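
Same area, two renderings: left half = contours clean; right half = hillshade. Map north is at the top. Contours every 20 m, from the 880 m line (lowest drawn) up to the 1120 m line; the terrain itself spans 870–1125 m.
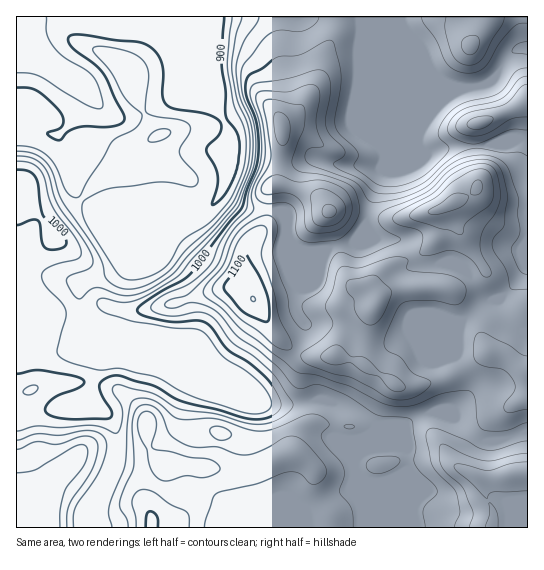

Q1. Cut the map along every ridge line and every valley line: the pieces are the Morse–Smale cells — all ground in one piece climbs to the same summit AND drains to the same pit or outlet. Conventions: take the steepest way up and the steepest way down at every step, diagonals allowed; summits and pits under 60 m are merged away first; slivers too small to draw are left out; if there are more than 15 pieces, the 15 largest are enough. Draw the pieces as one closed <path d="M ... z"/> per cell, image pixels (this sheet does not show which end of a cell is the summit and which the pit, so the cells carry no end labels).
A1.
<path d="M165 16l-149 1 0 400 10-1 35-9 31-17 7-35-14-29 0-10 17 12 17 16 136 57 11 3 32 0 15-4 12 0 30 11 12 6 9 8-3 5-9 8-9 27 5 13 2 50 165 0 1-479-7-1-7 3-9 8-9 18-9 7-25 4-12 7-13 11-20 28-30 31-18 42-2 18-13 18-33 8-16 0-11-6-6-7-4-20-6-7-31-3-14-7-12-8 4-14 0-44 3-6-20-38-9-24-39-44 4-2z"/><path d="M401 16l-235 0-6 7 39 44 9 24 20 38-3 6 0 44-4 14 12 8 14 7 31 3 6 7 4 20 13 11 20 2 34-9 12-17 2-18 18-42 30-31 20-28 13-11 11-6-15-5-14-13-8-14-17-19-6-13z"/><path d="M85 316l0 10 14 29-7 36 7 15 12 12 6 20-2 25-19 42-1 23 266-1-1-49-5-13 9-27 9-8 3-5-9-8-12-6-30-11-12 0-15 4-32 0-11-3-136-57-17-16z"/><path d="M91 391l-30 16-45 11 1 110 78-1 1-22 19-42 2-25-6-20-12-12z"/><path d="M527 16l-125 0-1 9 8 17 15 15 8 14 10 10 12 6 17 1 20-7 8-8 6-14 9-8 14-4z"/>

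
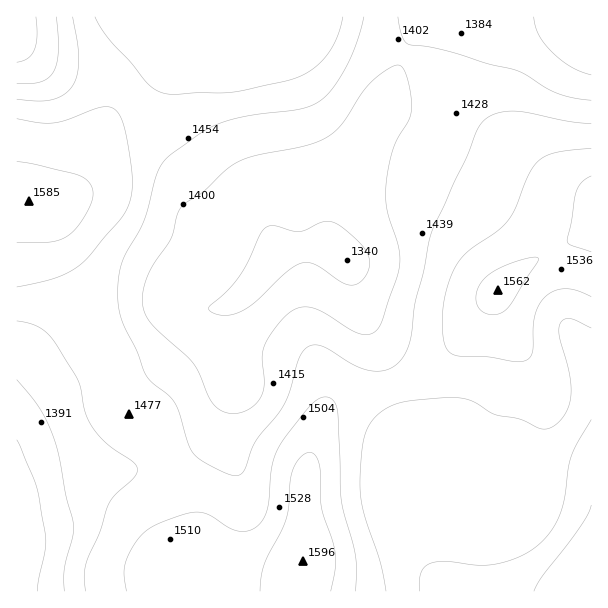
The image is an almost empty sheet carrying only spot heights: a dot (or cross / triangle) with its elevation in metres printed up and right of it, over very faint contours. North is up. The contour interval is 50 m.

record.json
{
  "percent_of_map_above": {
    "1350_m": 95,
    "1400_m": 76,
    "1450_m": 47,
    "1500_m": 22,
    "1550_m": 4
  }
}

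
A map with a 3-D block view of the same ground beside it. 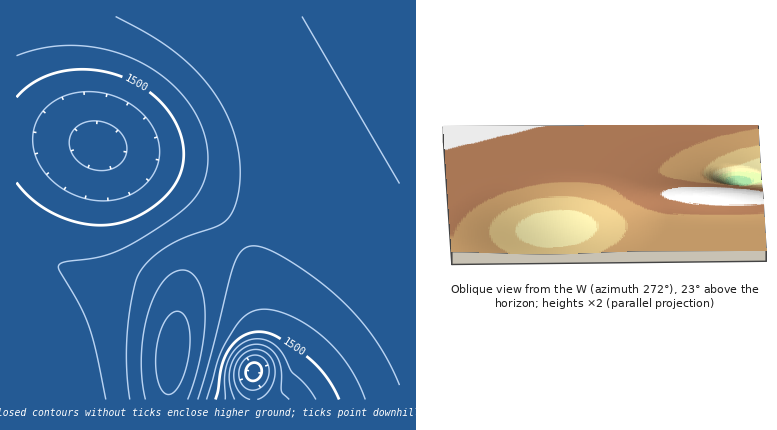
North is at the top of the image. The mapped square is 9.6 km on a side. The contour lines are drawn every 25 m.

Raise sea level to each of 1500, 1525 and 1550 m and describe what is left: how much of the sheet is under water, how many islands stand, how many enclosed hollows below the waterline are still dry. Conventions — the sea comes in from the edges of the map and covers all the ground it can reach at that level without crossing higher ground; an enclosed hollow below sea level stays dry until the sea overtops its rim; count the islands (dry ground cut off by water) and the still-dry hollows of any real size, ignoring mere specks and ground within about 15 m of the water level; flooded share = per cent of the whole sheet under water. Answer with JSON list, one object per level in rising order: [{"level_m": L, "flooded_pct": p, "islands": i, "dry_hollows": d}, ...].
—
[{"level_m": 1500, "flooded_pct": 18, "islands": 0, "dry_hollows": 0}, {"level_m": 1525, "flooded_pct": 36, "islands": 0, "dry_hollows": 0}, {"level_m": 1550, "flooded_pct": 56, "islands": 0, "dry_hollows": 0}]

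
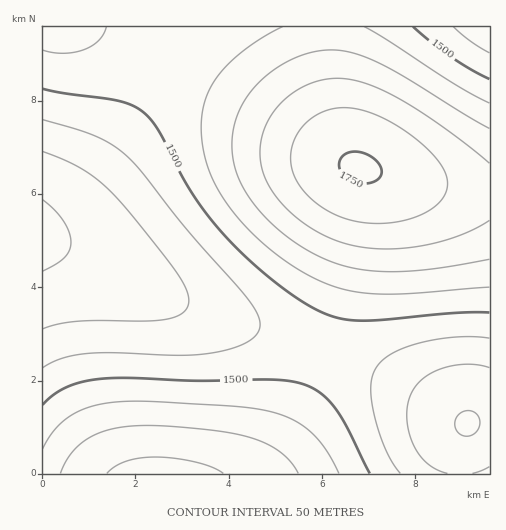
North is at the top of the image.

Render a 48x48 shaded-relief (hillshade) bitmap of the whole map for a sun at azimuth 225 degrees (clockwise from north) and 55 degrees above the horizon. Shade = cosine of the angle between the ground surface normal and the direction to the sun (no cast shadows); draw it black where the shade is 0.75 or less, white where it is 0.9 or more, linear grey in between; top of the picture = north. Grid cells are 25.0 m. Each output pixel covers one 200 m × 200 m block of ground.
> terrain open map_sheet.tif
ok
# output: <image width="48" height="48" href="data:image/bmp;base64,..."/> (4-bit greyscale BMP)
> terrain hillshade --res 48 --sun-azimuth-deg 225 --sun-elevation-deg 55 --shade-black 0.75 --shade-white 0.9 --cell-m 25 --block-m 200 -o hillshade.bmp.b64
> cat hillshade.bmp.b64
<image width="48" height="48" href="data:image/bmp;base64,Qk32BAAAAAAAAHYAAAAoAAAAMAAAADAAAAABAAQAAAAAAIAEAAATCwAAEwsAABAAAAAAAAAAAAAAABEREQAiIiIAMzMzAERERABVVVUAZmZmAHd3dwCIiIgAmZmZAKqqqgC7u7sAzMzMAN3d3QDu7u4A////AJiId3ZmZVVVVVVEREREMzIiIhEiIiM0RYiHd2ZlVVVURERERERDMzIiIREiIjNEVYh3dmVVVEREREREQzMzMyIiIiIiIzRFZod2ZlVUREMzMzMzMzMzMyIiIiIjM0RWZ3d2ZVREMzMzMzMzMzMzMyIiIiMzRFVmd3dmVURDMzMzMzMzMzMzMzMyMzM0RVZniHZlVEQzMyIiIiMzMzMzMzMzMzREVWZ3iGZVREMzIiIiIiMzMzMzMzMzRERVVmd4mWZVRDMzIiIiIjMzMzNERERERFVWZneImWVURDMyIiIiIzMzNERERERFVVVmd3iJmmVUQzMyIiIjMzM0RERVVVVVVmZneIiZqlVUQzMzIiMzM0RERVVVVmZmZnd3iImaqlVUQzMzMzMzRERVVVZmZmZ3d3eIiZmqqlVURDMzMzNERFVWZmZ3d3d3iIiImZqqqlVURERERERFVWZmd3d4iIiIiImZmaqqqlVURERERFVVZmd3iIiImZmZmZmZqqqqq1VVVERVVVZmd3iIiZmZmqqqqqqqqqqqqlVVVVVVVmZ3eIiZmqqqqqqqqqqqqqqqqmVVVVZmZnd4iZmqqqu7u7u7uqqqqqqqqmZmZmZmd3iImaqqu7u7u7u7u7uqqqqqqmZmZmd3eIiZqqu7u8zMzMy7u7u6qqqqqmZmd3d4iJmaqru8zMzMzMzLu7u6qqqqqnd3d3iIiZmqu7vMzMzMzMzLu7uqqqqpmXd3eIiJmaqru8zMzd3d3MzLu7qqqqmZmXd4iIiZmqq7vMzN3d3d3MzLu7qqqZmZmYiIiJmZqqu7zMzd3d3d3MzLu6qpmZmIiIiImZmaqru7zMzd3d3dzMy7uqqZmIiIiIiJmZqqqru8zMzd3d3czMu7qpmYiIh3d5mZmaqqq7u8zMzd3d3MzLu6qZmIh3d3d5mZmqqqu7u8zMzMzMzMy7uqmYiHd2ZmZpmqqqqqu7u8zMzMzMzLu6qZmId3ZmZVVaqqqqqru7u7vMzMzLu7qqmYh3ZmVVVVVaqqqqqru7u7u7u7u7uqqZmHdmZVVERERKqqqqqqq7u7u7u7uqqpmYh3ZlVEQzMzM6qqqqqqqqqqqqqqqqmZiIdmVURDMzIiIrqqqqqqqqqqqqqqqZmYh3ZlVEMzIiIiIruqqqqqqqqqqqmZmZiId2ZVQzMiIREREbuqqqqqqZmZmZmZmIh3dmVUMyIhEREREbqqqqqZmZmZmZmIiId3ZlVDMiIRERABEaqqqpmZmZmYiIiIh3d2ZVRDIiERAAAAEaqqqZmZiIiIiIiId3ZmVUQzIhEQAAAAAaqpmZmIiIiIiIh3d2ZlVUQyIREQAAAAAaqZmYiIiHd3d3d3dmZlVEMyIREAAAAAEamZmIiHd3d3d3d3ZmZVVEMyIREAAAABEZmYiId3d3d3d3d2ZmZVVEMyIREQAAAREZmIh3d3ZmZmZ3dmZmZVVEMyIhEREREREoiId3dmZmZmZmZmZmZVVEMzIiERERESIoiHd2ZmZmZmZmZmZmVVVEMzIiIRERIiIg=="/>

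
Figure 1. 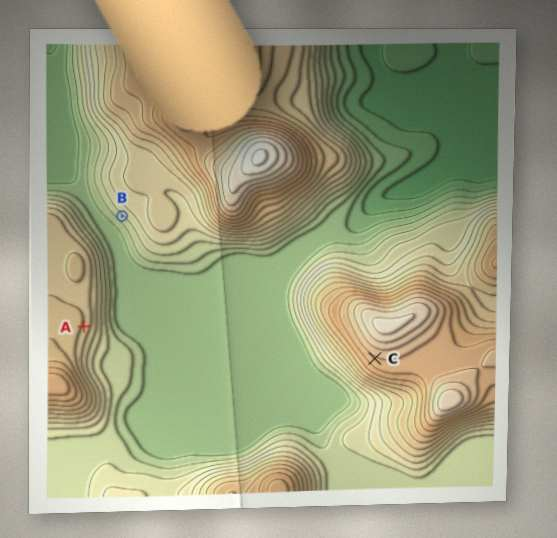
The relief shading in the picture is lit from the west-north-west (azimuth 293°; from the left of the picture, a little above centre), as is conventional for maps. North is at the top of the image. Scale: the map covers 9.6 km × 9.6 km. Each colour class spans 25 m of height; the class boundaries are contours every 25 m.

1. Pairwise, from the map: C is higher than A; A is higher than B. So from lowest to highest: B A C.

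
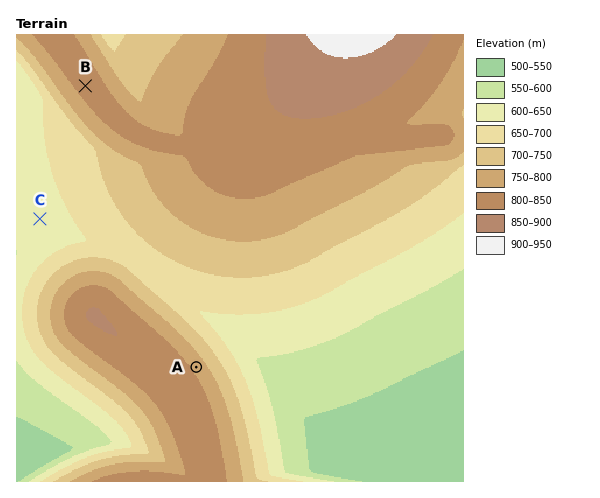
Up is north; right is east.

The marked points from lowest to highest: C A B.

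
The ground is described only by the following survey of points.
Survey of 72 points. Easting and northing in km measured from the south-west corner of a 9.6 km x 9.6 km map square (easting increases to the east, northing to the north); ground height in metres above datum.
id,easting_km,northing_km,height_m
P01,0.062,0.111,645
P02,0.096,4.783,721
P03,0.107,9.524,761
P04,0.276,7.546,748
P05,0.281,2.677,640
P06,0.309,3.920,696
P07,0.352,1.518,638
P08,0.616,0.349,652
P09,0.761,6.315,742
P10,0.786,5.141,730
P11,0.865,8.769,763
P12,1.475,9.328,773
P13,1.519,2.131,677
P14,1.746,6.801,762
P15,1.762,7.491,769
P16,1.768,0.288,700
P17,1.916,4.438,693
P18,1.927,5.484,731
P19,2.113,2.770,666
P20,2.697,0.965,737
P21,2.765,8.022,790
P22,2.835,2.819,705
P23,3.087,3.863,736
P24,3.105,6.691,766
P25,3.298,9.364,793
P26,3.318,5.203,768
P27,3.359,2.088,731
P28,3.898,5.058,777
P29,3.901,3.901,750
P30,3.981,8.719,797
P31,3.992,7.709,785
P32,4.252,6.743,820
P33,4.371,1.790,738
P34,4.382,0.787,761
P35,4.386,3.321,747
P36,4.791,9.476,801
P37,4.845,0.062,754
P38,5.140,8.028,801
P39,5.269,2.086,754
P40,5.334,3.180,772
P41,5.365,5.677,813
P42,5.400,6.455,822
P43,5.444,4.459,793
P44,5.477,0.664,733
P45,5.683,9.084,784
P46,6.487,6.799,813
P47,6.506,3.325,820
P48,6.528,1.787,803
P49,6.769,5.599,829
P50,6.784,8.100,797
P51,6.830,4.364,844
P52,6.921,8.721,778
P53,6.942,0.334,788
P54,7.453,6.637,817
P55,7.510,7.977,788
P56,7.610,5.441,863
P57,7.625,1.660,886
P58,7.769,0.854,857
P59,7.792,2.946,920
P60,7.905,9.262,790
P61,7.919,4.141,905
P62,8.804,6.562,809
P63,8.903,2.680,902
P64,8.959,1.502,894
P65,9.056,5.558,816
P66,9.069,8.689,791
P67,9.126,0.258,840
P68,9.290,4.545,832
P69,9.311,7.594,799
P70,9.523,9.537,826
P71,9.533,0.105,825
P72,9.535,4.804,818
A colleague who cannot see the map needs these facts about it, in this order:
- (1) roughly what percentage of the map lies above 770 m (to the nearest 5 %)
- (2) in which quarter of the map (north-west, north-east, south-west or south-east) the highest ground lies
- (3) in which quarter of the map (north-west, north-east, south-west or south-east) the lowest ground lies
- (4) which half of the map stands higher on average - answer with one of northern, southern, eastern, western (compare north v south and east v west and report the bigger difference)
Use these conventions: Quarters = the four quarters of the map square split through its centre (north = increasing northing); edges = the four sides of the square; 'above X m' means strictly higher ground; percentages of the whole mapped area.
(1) About 60 % of the map lies above 770 m.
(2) The highest point lies in the south-east quarter of the map.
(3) Look to the south-west quarter for the lowest ground.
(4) The eastern half stands higher on average than the western half.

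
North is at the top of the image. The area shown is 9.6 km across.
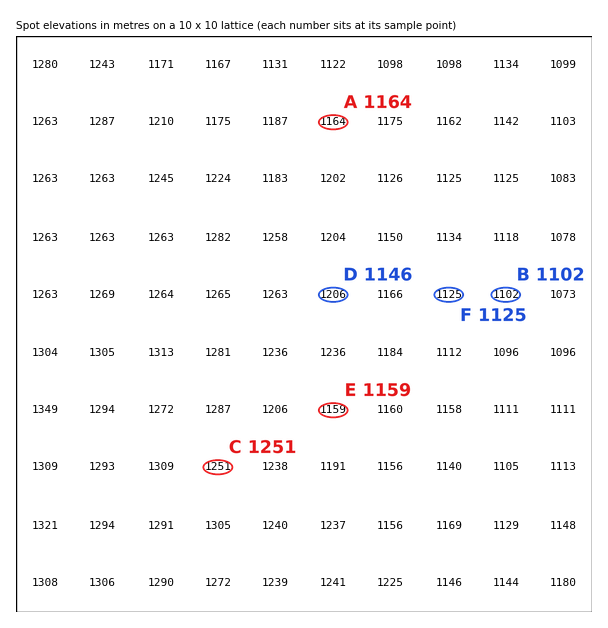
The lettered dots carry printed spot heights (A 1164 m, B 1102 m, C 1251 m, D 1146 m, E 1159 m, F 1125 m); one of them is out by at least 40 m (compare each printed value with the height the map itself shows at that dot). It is D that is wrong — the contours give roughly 1206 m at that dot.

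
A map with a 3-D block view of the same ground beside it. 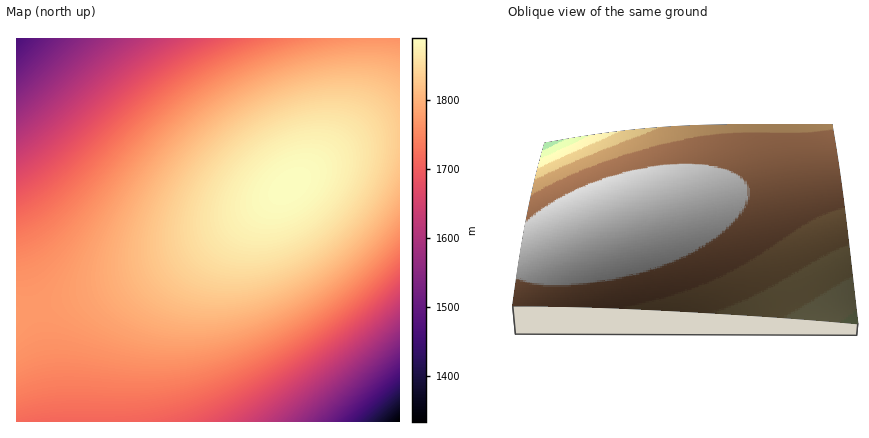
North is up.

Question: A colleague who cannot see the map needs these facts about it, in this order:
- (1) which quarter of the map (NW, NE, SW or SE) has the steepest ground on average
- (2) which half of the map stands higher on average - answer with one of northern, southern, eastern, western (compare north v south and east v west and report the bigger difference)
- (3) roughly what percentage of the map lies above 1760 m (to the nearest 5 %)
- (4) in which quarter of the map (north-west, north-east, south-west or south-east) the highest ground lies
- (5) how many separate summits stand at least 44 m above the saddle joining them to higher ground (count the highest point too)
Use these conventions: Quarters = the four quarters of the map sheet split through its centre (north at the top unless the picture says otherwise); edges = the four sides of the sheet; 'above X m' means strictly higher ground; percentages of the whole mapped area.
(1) The steepest ground, on average, is in the south-east quarter.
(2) The eastern half stands higher on average than the western half.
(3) About 55 % of the map lies above 1760 m.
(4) Look to the north-east quarter for the highest ground.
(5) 1 summit rises at least 44 m above its surroundings.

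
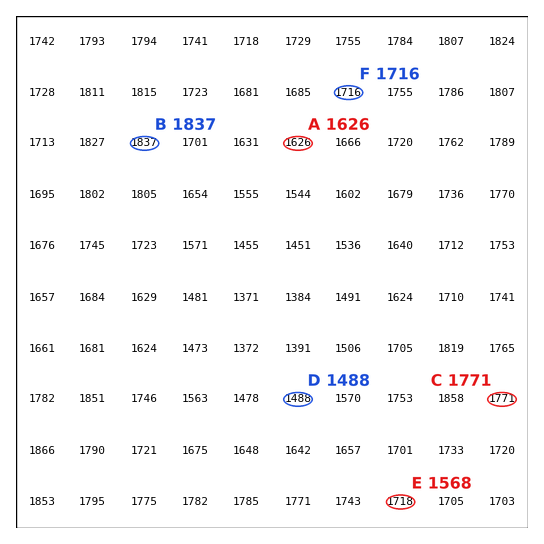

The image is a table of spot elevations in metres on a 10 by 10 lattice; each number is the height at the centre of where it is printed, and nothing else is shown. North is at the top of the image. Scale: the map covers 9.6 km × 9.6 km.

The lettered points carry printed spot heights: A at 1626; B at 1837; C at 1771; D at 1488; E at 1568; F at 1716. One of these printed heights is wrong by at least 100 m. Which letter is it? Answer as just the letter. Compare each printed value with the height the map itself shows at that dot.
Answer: E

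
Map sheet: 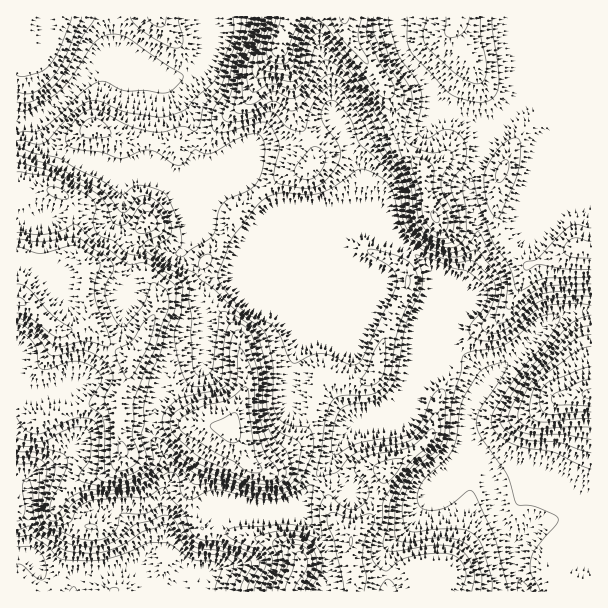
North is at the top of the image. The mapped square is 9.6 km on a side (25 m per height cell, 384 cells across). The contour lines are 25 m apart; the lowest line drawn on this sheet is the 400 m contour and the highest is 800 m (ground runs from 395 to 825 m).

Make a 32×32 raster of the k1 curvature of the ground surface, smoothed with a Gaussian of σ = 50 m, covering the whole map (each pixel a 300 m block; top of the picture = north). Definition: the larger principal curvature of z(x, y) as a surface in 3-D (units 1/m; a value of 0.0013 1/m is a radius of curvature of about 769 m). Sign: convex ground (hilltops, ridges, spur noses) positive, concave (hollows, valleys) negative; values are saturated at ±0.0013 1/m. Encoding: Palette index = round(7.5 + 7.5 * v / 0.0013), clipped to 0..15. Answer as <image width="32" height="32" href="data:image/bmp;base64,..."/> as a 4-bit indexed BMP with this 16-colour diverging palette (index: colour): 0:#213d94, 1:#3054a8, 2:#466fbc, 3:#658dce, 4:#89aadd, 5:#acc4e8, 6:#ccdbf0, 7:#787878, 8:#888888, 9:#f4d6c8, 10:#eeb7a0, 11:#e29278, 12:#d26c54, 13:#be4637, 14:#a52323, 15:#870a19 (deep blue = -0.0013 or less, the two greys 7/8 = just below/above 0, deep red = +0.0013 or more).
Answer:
<image width="32" height="32" href="data:image/bmp;base64,Qk12AgAAAAAAAHYAAAAoAAAAIAAAACAAAAABAAQAAAAAAAACAAATCwAAEwsAABAAAAAAAAAAlD0hAKhUMAC8b0YAzo1lAN2qiQDoxKwA8NvMAHh4eACIiIgAyNb0AKC37gB4kuIAVGzSADdGvgAjI6UAGQqHAJiYmZiIiavPd6mIiKmZmomHl4h4mHZ3f9jJm6q5iKiHd5mZh4q6zO/IyIiaqYeYh63My5hs3Mqpi8yXeImIiIi+94iZnIeIh418t3eJiIiHmvyZiZuHibmbeOd3iHiIiIir38ppq+/8marrZ4iIh4iIp33Lm7qrmpirv+mIiId4u4Z+qJqZuoqniIf+iImYiKy5jam8qclnuGd3j4isy4eYmryXiavpZ6mJiI94iazciHd6uJlm64iZvLiLp3irm4uHaciYZ/uJqpvYiKd4iphpqJu7iHj4iJh56IeZmHipbMvInnh5+5eIePl3jNp3me15p3y5jaeIiIjNeIjPdoi4eZd6yKp3d4iIj5h2f7iHmHmZnbuXd4h3h2+3h3vKqZmcyqtnyXeIh4vsmLibq6q5q2mpqIyHeHiaiK7aqniqh3p5vrh6t3iHiIrPqLh3iIibuZ2Iicp3iHd47JjId4ic65eYiIh6uqmJhvl3yYiIuoeIh4h4d5q5h3v7mbuHiJiYeZiZmHeImpivmaiMh3iorLuqmaqGiaiIrGiYiZiIp4q4h3ic2YuGd7uIiIiIh6mJl3h4iNt8hnnriIiYiIebiIh4eHfNjZh+6YiKmIeIiqiIiIl4r+2Iv5eImod3eIi4d3iph3r7aPuImZqHd3iXuZmap3dn/7vZd4mpd4iI"/>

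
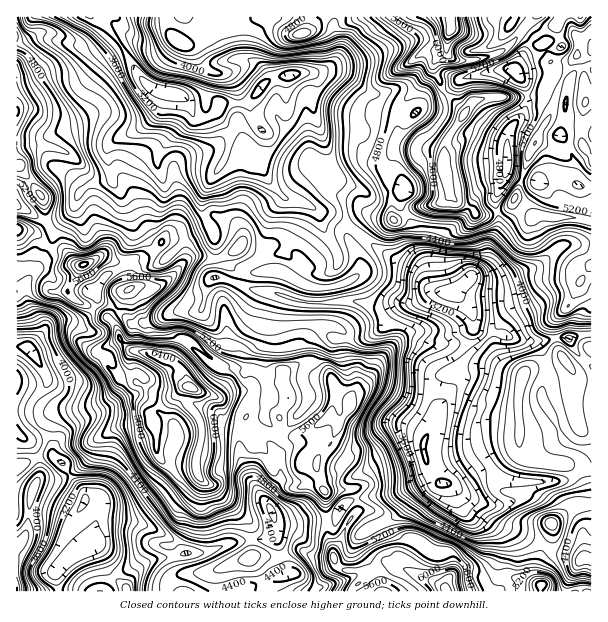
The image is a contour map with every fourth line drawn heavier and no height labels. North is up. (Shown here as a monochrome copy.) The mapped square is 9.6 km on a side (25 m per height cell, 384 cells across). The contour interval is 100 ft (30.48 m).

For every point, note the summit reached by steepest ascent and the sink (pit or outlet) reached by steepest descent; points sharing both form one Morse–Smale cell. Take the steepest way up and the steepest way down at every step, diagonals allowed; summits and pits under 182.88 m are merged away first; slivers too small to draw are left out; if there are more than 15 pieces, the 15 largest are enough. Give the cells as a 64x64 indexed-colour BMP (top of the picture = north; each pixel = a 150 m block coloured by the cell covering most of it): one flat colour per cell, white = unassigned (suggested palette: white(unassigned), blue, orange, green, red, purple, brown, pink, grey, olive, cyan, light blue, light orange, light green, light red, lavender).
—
<image width="64" height="64" href="data:image/bmp;base64,Qk12CAAAAAAAAHYAAAAoAAAAQAAAAEAAAAABAAQAAAAAAAAIAAATCwAAEwsAABAAAAAAAAAA////ALR3HwAOf/8ALKAsACgn1gC9Z5QAS1aMAMJ34wB/f38AIr28AM++FwDox64AeLv/AIrfmACWmP8A1bDFAIiIhERERERERERERES7u7u7u7uqqqqqqmZmZgzMzMzMiIhERERERERERERERES7u7u7u7qqqqqqZmZmMzPMzMyIiIRERERERERERERERES7u7uqqqqqqqpmZmYzM8zMzIiIiERERERERERERERERLu7uqqqqmqqqmZmZjMzzMzMiIiIhERERERERERERERLu7u6qqqqZqqmZmZmMzPMzMyIiIiEREREREREREREREu7u7qqqqZmpmZmZmYzMzzMzIiIiIRERERERERERERES7u7uqqqpmZmZmZmZjMzPMzMiIiIRERERERERERERERLu7uqqqqmZmZmZmZjMzMzzMyIiIiERERERERERERERERERE6qqmZmZmZmYzMzMzM8zIiIiIRERERERERERERERERE7qpmZmZmZmYzMzMzMzPMiIiIiERERERERERERERERETu7jZmZmZmYzMzMzMzMzOIiIiERERERERERERERERERDMzMzMzZmZjMzMzMzMzM4iIiEREREREREREREREREREMzMzMzMzYzMzMzMzMzMziIiIREREREREREREREREREMzMzMzMzMzMzMzMzMzMzNIiIREREREREERREREREREQzMzMzMzMzMzMzMzMzMzM0REREREREREERFEREREREREMzMzMzMzMzMzMzMzMzMzREREREREREQREURERERERERDMzMzMzMzMzMzMzMzMzNERERERERERBERFERERHd3REMzMzMzMzMzMzMzMzMzM0RERERERERBEREURER3d3d0RDMzMzMzMzMzMzMzMzMzREREREREREEREURHd3d3d3d3MzMzMzMzMzMzMzMzMzNERERERERERBEUREd3d3d3d3dzMzMzMzMzMzMzMzMzM0REREREREREQRRER3d3d3d3d3MzMzMzMzMzMzMzMzMzREREREREREERFBEzM3d3d3d3dzMzMzMzMzMzMzMzMzNERERERERBERERERMzMzN3d3d3MzMzMzMzMzMzMzMzM0REREREREEREREREzMzM3d3d3MzMzMzMzMzMzMzMzMzREREREREQRERERETMzMzM3d3czMzMzMzMzMzMzMzMzNERERERERBERERERMzMzMzN3dzMzMzMzMzMzMzMzMzM0RERERERBERERERETMzMzM3d3MzMzMzMzMzMzMzMzMzRERERERBERERERERMzMzMzd3czMzMzMzMzMzVVVVVVNE3UREREERERERERMzMzMzMzMzMzMzMzMzNVVVVVVVVUTd3d1EEREREREREzMzMzMzMzMzMzMzMzM1VVVVVVVVRN3d3dERERERERETMzMzMzMzMzMzMzMzM1VVVVVVVVVN3d3ZkRERERERERMzMzMzMzMzMzMzMzMzVVVVVVVVVU3d3ZmREREREREREzMzMzMzMzMzMzMzNVVVVVVVVVVVTd3dmZERERERERERMzMzMREREzMzMzVVVVVVVVVVVVVE3d3ZmZEREREREREzEzMRERERMzMzNVVVVVVVVVVVVURN3dmZmZEREREREREREREREREzMzVVVVVVVVVVVVVVRE3dmZmZmZkRERERERERERERETM1VVVVVVVVVVVVVVVERJmZmZmZkRERERERERERERETM1VVVVVVVVVVVVVVVURBmZmZmZkRERERERERERERERNVVVVVVVVVVVVVVVVVEREZmZmZkRERERERERERERERFVVVVVVVVVVVVVVVVVURERmZmZmREREREREREREREREiVVIlVVVVVVVVVVVVIhEREZmZmRERERERERERERESIiIiIiJVVVVSIlUiIiIiERERGZmZERERERERERERERIiIiIiIiIiUiIiIiIiIiIREREZmZERERERERERERERESIiIiIiIiIiIiIiIiIiIhEREREZkREREREREREREREREiIiIiIiIiIiIiIiIiIiERERERERERERERERERERERESIiIiIiIiIiIiIiIiIiIRERERERERERERERERERERERIiIiIiIiIiIiIiIiIiIhEREREREREREREREREREREREiIiIiIiIiIiIiIiIiIiEREREREREREREREREREREREiIiIiIiIiIiIiIiIiIiIRERERERERERERERERERERESIiIiIiIiIiIiIiIiIiIhERERERERERERERERERERERIiIiIiIiIiIiIiIiIiIiERERERERERERERERERERERIiIiIiIiIiIiIiIiIiIiIRERERERERERERIhEREREREiIiIiIiIiIiIiIiIiIiIhERERERERERERIiIiIRERESIiIiIiIiIiIiIiIiIiIiERERERERERESIiIiIiERERIiIiIiIiIiIiIiIiIiIiIREREREREREiIiIiIiIhEREiIiIiIiIiIiIiIiIiIiIhEREREREREiIiIiIiIiIiESIiIiIiIiIiIiIiIiIiIiEREREREREiIiIiIiIiIiIiIiIiIiIiIiIiIiIiIiIiIREREREREiIiIiIiIiIiIiIiIiIiIiIiIiIiIiIiIiIhERERERESIiIiIiIiIiIiIiIiIiIiIiIiIiIiIiIiIiERERERESIiIiIiIiIiIiIiIiIiIiIiIiIiIiIiIiIiIRERERESIiIiIiIiIiIiIiIiIiIiIiIiIiIiIiIiIiIhERERESIiIiIiIiIiIiIiIiIiIiIiIiIiIiIiIiIiIi"/>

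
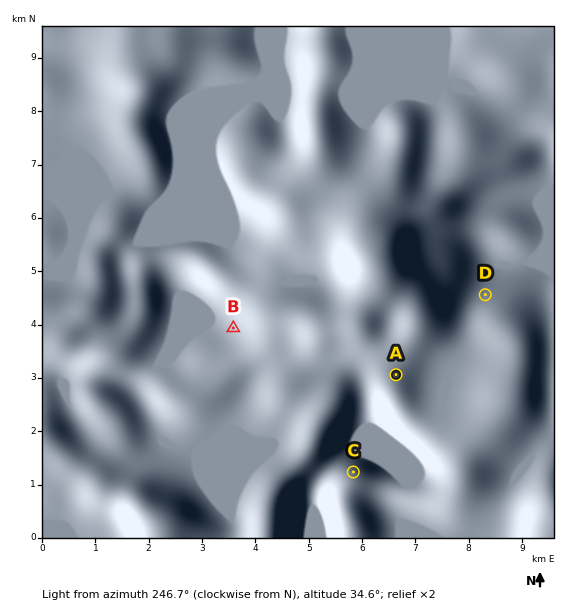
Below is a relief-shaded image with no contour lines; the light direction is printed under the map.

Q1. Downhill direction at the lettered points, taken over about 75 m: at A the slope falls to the SE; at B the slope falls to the W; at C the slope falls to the N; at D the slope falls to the N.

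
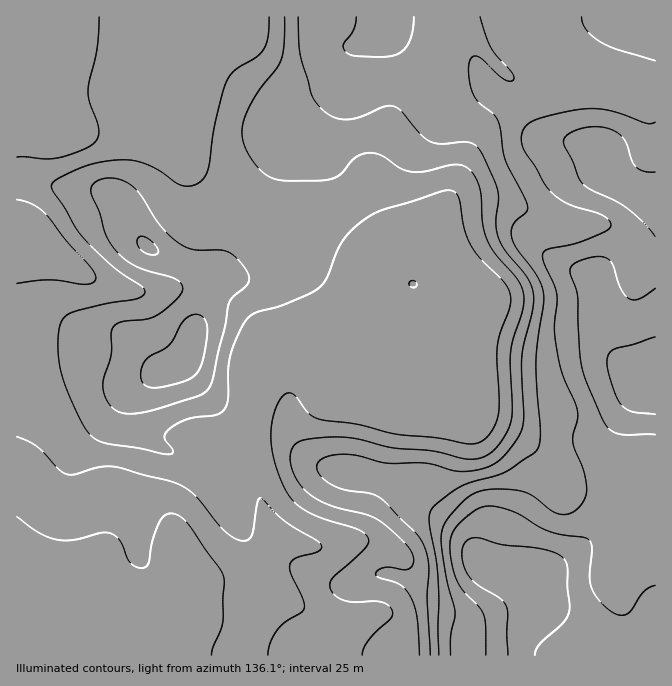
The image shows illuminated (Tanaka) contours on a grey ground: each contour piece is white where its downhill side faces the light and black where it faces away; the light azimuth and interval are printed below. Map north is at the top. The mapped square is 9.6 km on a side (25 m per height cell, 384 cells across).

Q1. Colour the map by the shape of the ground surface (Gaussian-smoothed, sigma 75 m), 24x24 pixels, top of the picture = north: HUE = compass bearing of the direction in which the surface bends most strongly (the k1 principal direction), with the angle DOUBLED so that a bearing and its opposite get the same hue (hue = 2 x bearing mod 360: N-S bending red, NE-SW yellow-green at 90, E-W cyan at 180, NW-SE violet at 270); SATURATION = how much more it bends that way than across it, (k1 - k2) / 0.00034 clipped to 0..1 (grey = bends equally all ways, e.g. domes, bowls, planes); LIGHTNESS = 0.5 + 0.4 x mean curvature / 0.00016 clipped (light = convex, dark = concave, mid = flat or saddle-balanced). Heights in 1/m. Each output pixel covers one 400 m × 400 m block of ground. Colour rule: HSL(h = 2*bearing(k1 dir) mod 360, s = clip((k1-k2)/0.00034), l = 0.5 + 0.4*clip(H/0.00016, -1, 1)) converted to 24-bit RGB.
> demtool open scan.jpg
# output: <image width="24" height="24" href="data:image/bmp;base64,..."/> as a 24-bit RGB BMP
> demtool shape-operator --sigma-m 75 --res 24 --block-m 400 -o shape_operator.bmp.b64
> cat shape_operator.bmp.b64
<image width="24" height="24" href="data:image/bmp;base64,Qk32BgAAAAAAADYAAAAoAAAAGAAAABgAAAABABgAAAAAAMAGAAATCwAAEwsAAAAAAAAAAAAAhI1ZYZBWbod2hnOBgX15c4SEboGRbG2RdHqWe5ClqLyvd3CxJkSiqcDWdAe9AwKM9frERDt95c6Qy5M7OWo7Spp9X5GsgXeulIWqpoiYXX91dHdjhX5nd4pkX3Zra3dvao9yZZVvnWhGhhoSV2MQGTcFKwgeHMeh/6IpVmYkoc1L3LOpj7zCPbbIQUWLmGRbfH9pnY93lmOdjmyOhpF7fKGQX22KZ4KAiopab1lJlEWEiYHp7dL5d2PgALD2IgCM/31jlOGQVNyan8uGqcJ9PG5pLTJeiLCshYVkj41UWXNTcoCPlKaNc5KOdlB/fz9Imq1KTbmyYceyK49qQ7Q56pfIYwhoGQMw7fvQ1fbsiqHatrva5Lrin0KoMWlqRIxLj3KOoHp3Z5lxVIZ2l6d0fGF3Zy1ntGRQkeKXPEl+ZzMZRzYLIy8ELyQEXhMaALbG1PzPzrSRXZVfUrdlrT+07HG+amO1U1Z1emOPp5OIiqiHW3mPmYhjazVEVi1Xqeele8unXQxuxCxis3h8eLW9MZ/cmuTpAPLJLt+D79vdq57EoY1dLBUr0Zs2m0FWgXN+Y1tyrKd9rYZYUzkyd0Aofks+UuG4ney7ijKSRghiz6vF0eDotszlZavrkMnkmNTgAOjcy4PY+DNpsSg0VSFPxr5WeoZdfIB4XoWFm4VyyEh2pFKid8XPo9boidvKe0M7VyZeHz+qzvbp1+X0093zlMHyb6rin5HSL22BGxEi+jhJ6yBdlFKPvZ13qH9DWl0seZaiZ1GKqmeYw5eXjbA4U3gXVkgaf5I7KnqlNb/NVvdMKZovnI4kTy0KLiUFSjwEUjkRDSYibDce7nZCcamcxjl73VxfoViJjm2EZUd9gYabv4m24ZO9wHSQTZ9iVfSXHEaMOq+lz9pzUioieGU2gHBfgH57gH9+gH9/GyFaPB9e7++fejtSi0hRydW3np3UeGWBWXucdauvfWynyqfK4bns8tndQOGBERVOQop1yIhNfm2AgH9/gH9/gIB/gIB/f3+AHxVgKjCS5NihjEmgjr2kncubgIaZb3GbbJKWY3V6YYFugsOTj1yu+t7R039pBR0uY3N8nJNtgH9/gX91fYB7gH9/f4B/f3+AFiNuJFa/3JyaoW6ilc2SjcSqjH6xc3CVepOmY5LSqdDmfJLOfDnD8eLa8566OBVkNGIqU4RBeVZXooxrX4RbfnFacJRacYJ9NmF8CChF2GhuyqaVqteBSqxWYYF8g5TIlr/JO4SZa0AOMx4AJy8EzLIA9EUVo0XMcXPEX6OEM6KMg5irmHStgYCmkaedXXGHdk5zGA0me4gL3+w8uuOBU6JgS1lwZnwkYjQWMwACbRoH3pY4ZP++bez/09Xte2HGgVSvypu8W6qhQXt0c3GPiYKaoICFgUeATAQ1VhFMhP+4z/z21NXtpGW0YT9vf2d0RAYxc1vFmNHo0Pvuy/77Lg5uqyMKpHJDY2d5nI91vnNyQmlbUHlScoRkj2pnbCiHZwC20Pv6xf/nHpMxsXYmyBFToio4NBAVP6WuhMSjab96uPygYRczRBJMnMeTtpCOcFt9f3tntGdko2V2Tm1GWHk6VHJHKyVqLW2/vvGEmzAKWS8KPj8IPC0NvdVNfqb+kcT+sr7u2PHz1aSRfySKQHCep3xbtUFDmFdVfYRlepRupoCqom+6r2GHYIA6ECIjS2s0tJMzsGFtp5nIpJLUmPP6sun/ZM2/NYOfSrtd0mkytCMrlGyHVEFxjFBsqWdko5aOipSXgZVvcn9YdE1jsVWHzIOfI0h8KJutso6Zhq15apiDk7iYoOycFD04n5xERUUrSz8bp54omadhhWNlWkp5XVGVuJugopuNmW5/pl5wmGZgUXCGa5iosZzAhnDLJGSAacvE0d7upLfu0ebw5czkVROUkXZibEKEkWiZjb94golpeG5sXV94R36GpoOux4alnnicmnugsZCSXYihX4uQcpWPq0eec8HBHuSQSqI5aZI+oqo5kTwmfTBcfX96QVeCininvrCQeHyCdnWAZnCFXJiTQ6KXvnPD0FyElVJPuKlzeGtfUo5VRXaFYF+hj8CLdmJXdH5GcHo3e28nZEomcmo4f3+ATWR7VWR+yLKCiXmJeICFa4OMbZeGTYJxOx9M5UxSrsCcn5C4vG+kbcR1JEN6d7FxmnRlhmRvh4Fvgl1mk1NXklhZhZFegIJ+W11/TFJ6x8R/iIR7eoB7cH90coJlbFJsGRI/1MSHv82RaF6FwoGizd60Expxl6p2e2eJj4CXjIGecGSpjIO1kozAlpTE"/>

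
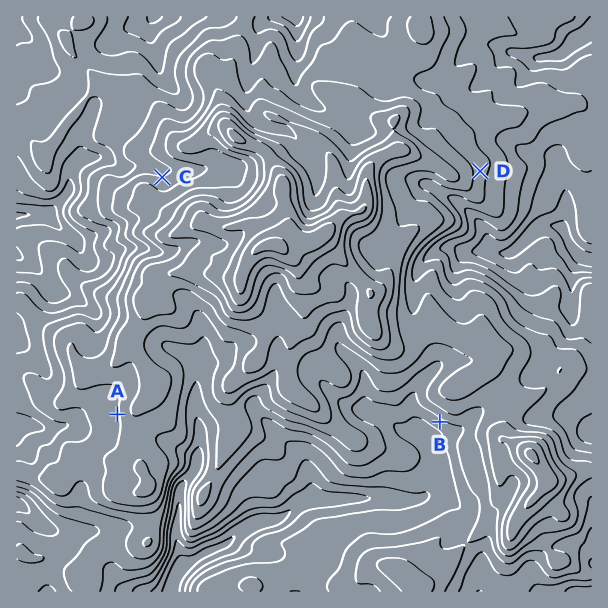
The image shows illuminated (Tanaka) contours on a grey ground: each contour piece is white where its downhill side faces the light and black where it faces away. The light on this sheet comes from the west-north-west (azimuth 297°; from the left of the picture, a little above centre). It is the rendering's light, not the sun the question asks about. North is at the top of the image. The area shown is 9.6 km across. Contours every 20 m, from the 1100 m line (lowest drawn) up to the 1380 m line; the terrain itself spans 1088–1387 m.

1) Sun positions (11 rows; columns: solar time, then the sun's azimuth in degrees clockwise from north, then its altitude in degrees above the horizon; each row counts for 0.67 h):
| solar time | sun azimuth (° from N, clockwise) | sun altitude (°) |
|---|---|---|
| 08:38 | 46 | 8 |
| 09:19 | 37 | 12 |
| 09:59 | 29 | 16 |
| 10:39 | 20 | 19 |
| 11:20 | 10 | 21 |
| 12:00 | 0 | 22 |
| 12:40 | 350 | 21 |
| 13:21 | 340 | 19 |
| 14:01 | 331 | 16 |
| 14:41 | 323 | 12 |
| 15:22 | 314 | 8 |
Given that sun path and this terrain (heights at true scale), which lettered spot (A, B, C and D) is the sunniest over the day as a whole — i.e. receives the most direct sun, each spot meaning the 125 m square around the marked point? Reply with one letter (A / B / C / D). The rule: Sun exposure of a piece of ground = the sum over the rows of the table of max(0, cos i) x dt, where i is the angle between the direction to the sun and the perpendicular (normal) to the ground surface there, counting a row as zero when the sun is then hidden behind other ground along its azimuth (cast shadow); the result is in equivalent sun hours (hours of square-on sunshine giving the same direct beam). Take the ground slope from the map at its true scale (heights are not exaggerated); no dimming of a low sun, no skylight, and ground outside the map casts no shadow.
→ C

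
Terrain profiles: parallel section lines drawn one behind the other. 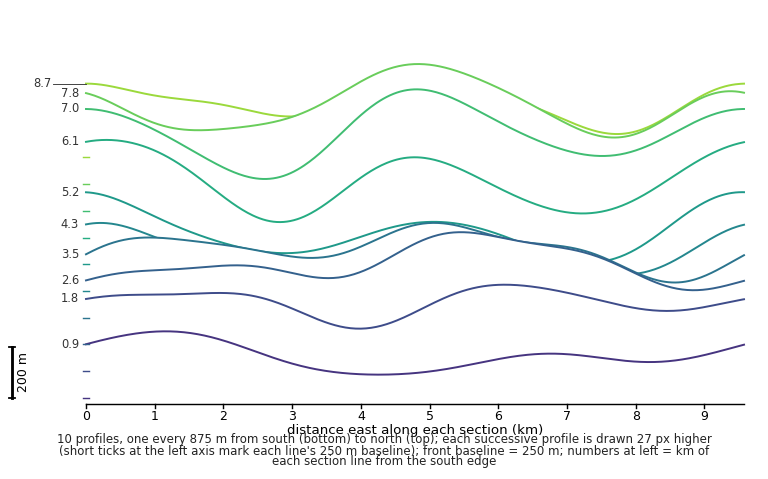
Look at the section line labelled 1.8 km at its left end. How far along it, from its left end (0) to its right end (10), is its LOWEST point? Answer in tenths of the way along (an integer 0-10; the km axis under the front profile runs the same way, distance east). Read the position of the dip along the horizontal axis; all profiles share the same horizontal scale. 4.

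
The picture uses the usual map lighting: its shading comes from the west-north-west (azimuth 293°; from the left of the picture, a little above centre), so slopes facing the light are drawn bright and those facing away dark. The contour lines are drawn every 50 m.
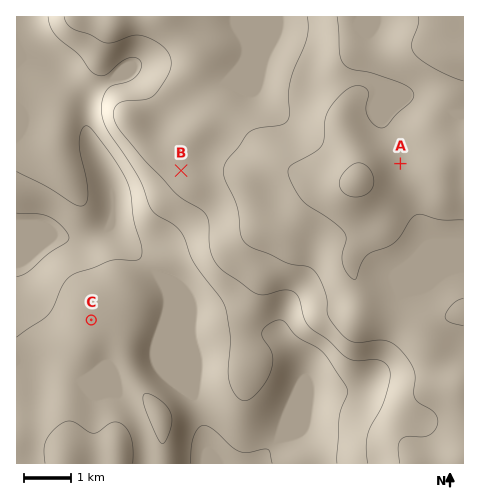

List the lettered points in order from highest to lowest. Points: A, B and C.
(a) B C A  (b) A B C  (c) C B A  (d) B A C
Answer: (b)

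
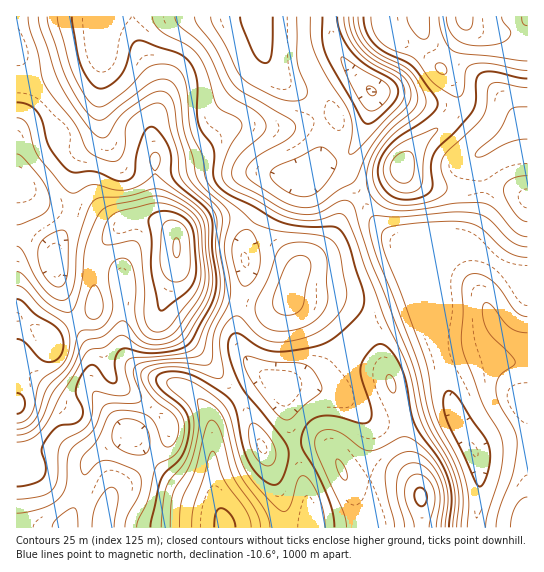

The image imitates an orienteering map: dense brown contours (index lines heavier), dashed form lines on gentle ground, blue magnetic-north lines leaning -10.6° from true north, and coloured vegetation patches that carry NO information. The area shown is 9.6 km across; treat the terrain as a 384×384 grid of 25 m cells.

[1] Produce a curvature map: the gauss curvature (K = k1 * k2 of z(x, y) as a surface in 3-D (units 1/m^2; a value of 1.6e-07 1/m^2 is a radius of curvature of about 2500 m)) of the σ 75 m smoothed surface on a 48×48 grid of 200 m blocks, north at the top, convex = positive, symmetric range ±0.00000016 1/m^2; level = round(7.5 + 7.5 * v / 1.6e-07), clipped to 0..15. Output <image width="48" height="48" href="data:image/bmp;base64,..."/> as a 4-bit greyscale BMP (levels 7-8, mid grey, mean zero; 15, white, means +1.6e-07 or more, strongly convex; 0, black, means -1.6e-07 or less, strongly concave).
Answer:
<image width="48" height="48" href="data:image/bmp;base64,Qk32BAAAAAAAAHYAAAAoAAAAMAAAADAAAAABAAQAAAAAAIAEAAATCwAAEwsAABAAAAAAAAAAAAAAABEREQAiIiIAMzMzAERERABVVVUAZmZmAHd3dwCIiIgAmZmZAKqqqgC7u7sAzMzMAN3d3QDu7u4A////AHd4mHiHiGeIiIialUaImGZ4iXEBbKV5iHd3h3iHd3eIiIiZhlaIl2Z4iHZ4hlV4iHd3ZniHeIeIiIiIdmeIl2d3dp//ozZ4iIiZZXeIiYiYeHd3d3eJh4h3dq//o0eHd5iqdneIiXaHZ2Vnh3eZiJh3ZnzthFiHd4ipiYeIhzJmV3ZomYeIeJh2ZniqdGiHd3d3epZnhhGHV5d5vJZWiYd2Z3eIZYmId0RWaYRXmVXsaKh63YQ2mod3d2VnZomIdyFYZ2RqzZj/d6mJunRXqoeIh0JIh4iHdsdHareM7Yf/ZKl3iHd4iHeIhkNpmHeHdv9lbeeLtxX/EblFeIh3d3d4dlSKmHd4iPx3aII3cQKlAqYleIiHd4h3d2aamHeIiZZZZYFLkyeXV4QmeIiHd4iHiYeIiHeIiHQmV9eulq//yGRXiIiHd4h4m6h3d3d3iHU2driYVK/9hEV4iIiHd3d4m6dmd3d3d4Zs5ohFICmVAUaZd3eHd3d4mYdnd3d3d4eP9phHEGpyAVmoZ3d3Z3d3iHd3d4d3eIev0VdZNf/HNIu3eIh3d3iHZ3d3d4d3eHadYBl2OP/pd6yniZiId3h2Z4iHd3eHZnVoEF+RF92od4hViZmZh3d2Z4iIiHiHeKZoQa+hJ5h2eGMTeZmIiHd3d3iIiIiHibiKlpyFaHZmmmEDeJmIiId3h3eIiIiIiYebuHZ6qGZovGI2d4h3d4iIh3d3d4iHiEasuFR7uHeK3HNpmHiId3d3d3d3d4h3eEasqHVql4isyneamHmph3d3iIiHd3d3d1abl5dYdnirhpy5h3iqmIh4iIiHd3d2ZlaKh4dnd4isl7/JdmeZiIiImYiIiIh3d2Z4ZniJd3fP+GmXZlaIZ4h4mYiIiIiHind3ZnibhEbv9wAlZVV3VXd2d3iIiJmHineIZneLlWi9tRAFh3iadnZTNWd3eHd3iXeIZWVGd5l4dlNHiJq8p3QiR5l1VnZniYiHZnZYqFM1eJqXd5mal2QCa+t0NnZniaiHd3d72AAGh5zJiIiIh3cTr/plZ3d3iJiHiHd5lzE3h3mqmYiIh3g1//mJmIh3d2eIiGeHeL2nZ2eIiId4h3dF//h6uYiHd2eIh2iIh6y3ZmZ3d3d3h3ZFnKQ3mIiHd4eIiHZnh2Z4mGZ3d3d3d3Y1eIU2h3d3d6h3iWVGmXVYqYeIh3d3eJYkd3Zol3d3iJd3iHdnmqmImYeJh2d2eKg2d3ZmVodniHd3d4qHiKyniHZ4h3d3eKiMuGQzNpd4iHd3eJqYh4mGd2Z3eIiHd4jP/YMTRoiJh3d3eImIh2Zmd3eIiIh3d3i//9VXeHipdnd3eIiIh2d3iHeZiId4d3ZnrISuuGmod4d3iIiIh3eIiIeIiIeIeHMldgB7dFeHiYiIiIiId3eIiHd4iIeHeWFK2yBmI2d3eIiHd4iHd3d3h3d3iIh2eUOv/nWGN5h3d3Z4d4iHd3d3d3iIiIh3dhbeyoiGfKd3d2Z5iIiHdnd3Z4iIh3eIcgfbhoqGrqeIiA=="/>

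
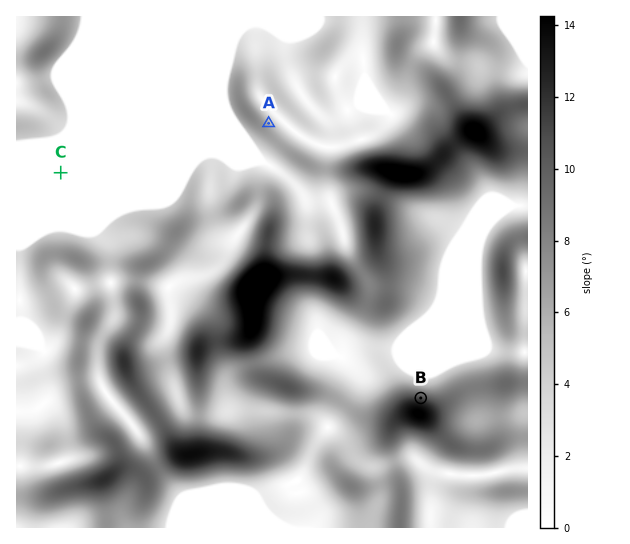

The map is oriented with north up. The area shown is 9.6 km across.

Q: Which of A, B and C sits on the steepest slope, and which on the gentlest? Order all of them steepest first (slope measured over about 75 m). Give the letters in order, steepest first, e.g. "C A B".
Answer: B A C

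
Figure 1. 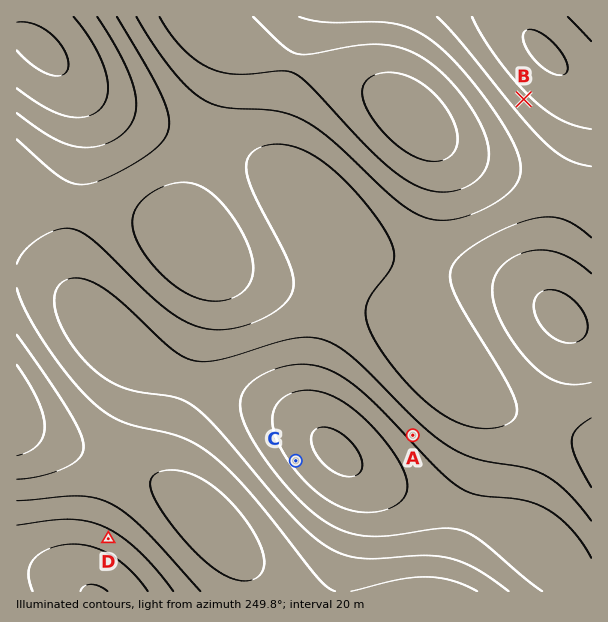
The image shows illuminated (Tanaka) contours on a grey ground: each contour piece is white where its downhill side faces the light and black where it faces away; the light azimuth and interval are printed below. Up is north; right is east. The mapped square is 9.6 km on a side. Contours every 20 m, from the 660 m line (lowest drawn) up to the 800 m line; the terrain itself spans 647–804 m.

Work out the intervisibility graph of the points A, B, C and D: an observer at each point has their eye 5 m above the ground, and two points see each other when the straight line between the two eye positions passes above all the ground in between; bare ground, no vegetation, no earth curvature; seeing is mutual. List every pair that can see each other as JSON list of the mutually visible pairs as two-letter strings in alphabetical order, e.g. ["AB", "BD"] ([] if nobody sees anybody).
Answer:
["AB", "CD"]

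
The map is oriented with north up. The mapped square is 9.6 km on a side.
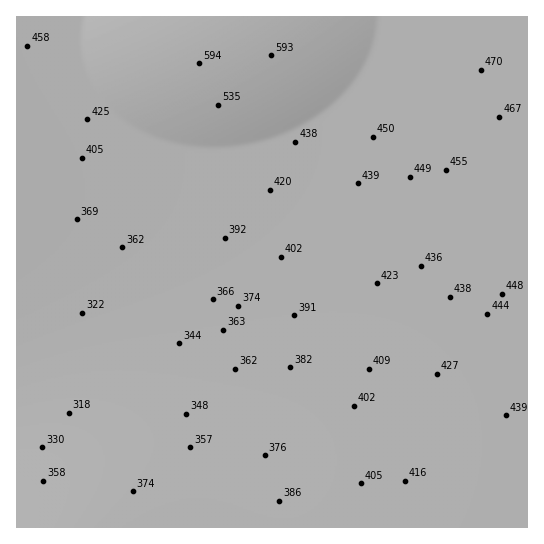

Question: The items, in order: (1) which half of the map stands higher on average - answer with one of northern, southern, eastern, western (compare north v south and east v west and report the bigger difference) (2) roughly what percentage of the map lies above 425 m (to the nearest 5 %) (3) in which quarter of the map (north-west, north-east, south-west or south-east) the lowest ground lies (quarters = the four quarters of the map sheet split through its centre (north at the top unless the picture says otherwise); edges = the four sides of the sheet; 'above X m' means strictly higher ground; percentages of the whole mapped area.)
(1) The northern half stands higher on average than the southern half.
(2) Roughly 45 % of the ground is higher than 425 m.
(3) The lowest point lies in the south-west quarter of the map.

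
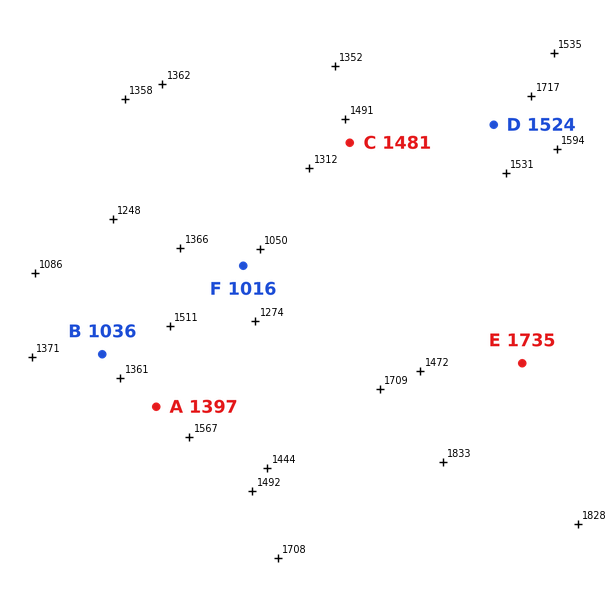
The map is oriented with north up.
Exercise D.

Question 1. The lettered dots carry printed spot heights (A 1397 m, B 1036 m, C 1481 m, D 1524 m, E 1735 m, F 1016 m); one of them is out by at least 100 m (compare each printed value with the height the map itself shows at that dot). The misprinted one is B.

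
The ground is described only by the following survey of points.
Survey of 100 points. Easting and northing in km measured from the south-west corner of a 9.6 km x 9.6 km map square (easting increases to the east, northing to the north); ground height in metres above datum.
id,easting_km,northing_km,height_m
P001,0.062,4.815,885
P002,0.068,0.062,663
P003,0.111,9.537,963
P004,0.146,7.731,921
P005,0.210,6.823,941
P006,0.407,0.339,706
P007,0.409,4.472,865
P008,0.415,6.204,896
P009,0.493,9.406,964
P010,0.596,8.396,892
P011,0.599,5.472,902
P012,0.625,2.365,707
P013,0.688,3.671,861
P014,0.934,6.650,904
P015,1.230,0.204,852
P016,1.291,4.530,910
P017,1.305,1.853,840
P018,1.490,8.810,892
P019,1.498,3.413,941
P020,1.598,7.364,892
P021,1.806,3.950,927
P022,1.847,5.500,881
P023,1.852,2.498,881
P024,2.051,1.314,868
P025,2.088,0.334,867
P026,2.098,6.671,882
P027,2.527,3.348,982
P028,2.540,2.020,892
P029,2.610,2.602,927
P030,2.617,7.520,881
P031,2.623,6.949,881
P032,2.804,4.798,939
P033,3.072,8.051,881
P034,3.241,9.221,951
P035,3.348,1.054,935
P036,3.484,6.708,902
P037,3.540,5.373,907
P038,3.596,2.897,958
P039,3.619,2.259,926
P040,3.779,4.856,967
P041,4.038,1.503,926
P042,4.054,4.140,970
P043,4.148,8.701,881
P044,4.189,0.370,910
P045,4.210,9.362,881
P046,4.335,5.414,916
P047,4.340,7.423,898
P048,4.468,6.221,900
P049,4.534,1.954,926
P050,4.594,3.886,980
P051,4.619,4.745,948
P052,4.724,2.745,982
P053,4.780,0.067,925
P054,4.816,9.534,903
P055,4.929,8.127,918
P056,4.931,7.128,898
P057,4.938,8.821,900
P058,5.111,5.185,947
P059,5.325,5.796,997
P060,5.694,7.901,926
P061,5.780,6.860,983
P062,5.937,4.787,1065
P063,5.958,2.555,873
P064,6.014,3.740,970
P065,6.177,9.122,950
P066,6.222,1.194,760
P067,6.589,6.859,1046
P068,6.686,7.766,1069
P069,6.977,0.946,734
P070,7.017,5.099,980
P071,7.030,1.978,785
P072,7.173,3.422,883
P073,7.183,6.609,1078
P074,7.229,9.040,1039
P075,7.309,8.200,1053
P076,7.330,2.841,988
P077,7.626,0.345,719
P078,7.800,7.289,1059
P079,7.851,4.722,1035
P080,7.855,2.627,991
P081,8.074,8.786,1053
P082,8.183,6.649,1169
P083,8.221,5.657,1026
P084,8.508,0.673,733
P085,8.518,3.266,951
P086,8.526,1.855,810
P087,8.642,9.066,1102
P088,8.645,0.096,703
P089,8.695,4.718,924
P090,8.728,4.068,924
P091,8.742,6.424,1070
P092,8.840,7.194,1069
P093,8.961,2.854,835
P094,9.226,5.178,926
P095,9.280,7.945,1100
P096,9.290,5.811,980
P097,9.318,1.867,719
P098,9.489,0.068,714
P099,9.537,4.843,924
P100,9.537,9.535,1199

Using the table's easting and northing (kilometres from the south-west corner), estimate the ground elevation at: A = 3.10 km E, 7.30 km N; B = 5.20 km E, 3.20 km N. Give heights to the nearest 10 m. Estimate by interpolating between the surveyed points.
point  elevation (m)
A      880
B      980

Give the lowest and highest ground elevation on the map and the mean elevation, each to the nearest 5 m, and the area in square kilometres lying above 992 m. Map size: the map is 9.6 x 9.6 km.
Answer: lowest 660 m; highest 1200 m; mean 920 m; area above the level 18.1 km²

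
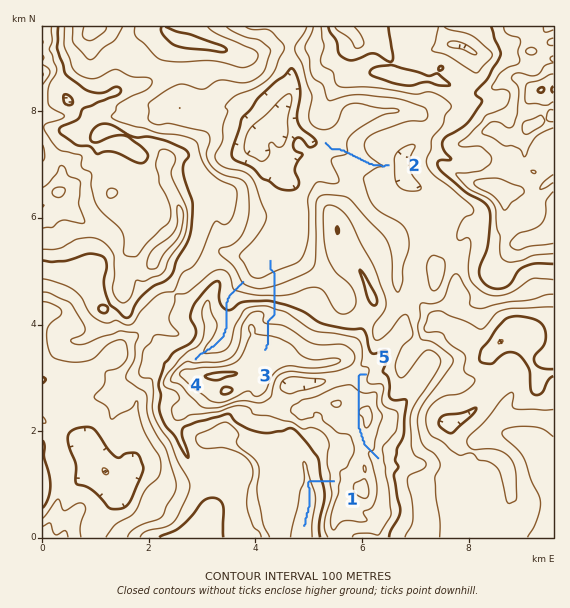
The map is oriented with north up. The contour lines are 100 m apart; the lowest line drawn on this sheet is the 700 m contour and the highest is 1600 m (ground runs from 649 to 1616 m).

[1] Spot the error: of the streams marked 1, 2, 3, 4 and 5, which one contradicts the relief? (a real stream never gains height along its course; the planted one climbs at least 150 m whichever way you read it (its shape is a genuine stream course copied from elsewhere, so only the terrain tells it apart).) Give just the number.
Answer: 5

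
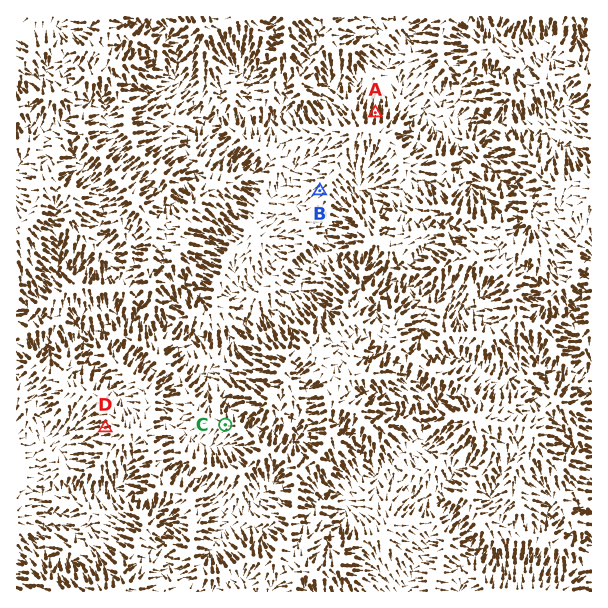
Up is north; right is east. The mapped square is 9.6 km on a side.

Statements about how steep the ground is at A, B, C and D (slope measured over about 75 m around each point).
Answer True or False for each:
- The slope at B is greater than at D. False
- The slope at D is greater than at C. True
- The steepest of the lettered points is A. True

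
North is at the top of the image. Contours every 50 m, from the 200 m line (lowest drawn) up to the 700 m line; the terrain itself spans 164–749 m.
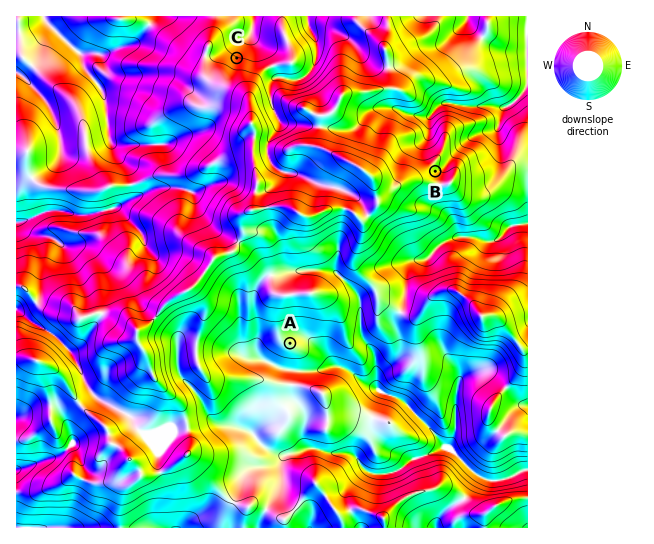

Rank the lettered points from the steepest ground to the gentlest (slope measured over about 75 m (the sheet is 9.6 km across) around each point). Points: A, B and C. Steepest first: C B A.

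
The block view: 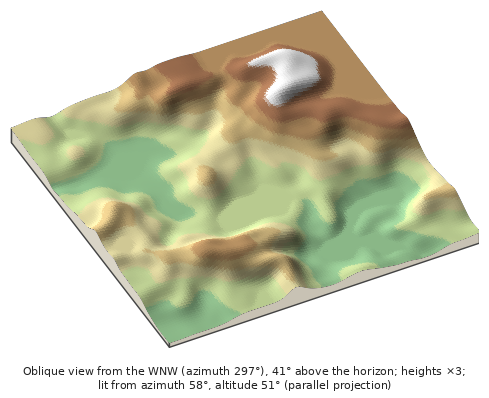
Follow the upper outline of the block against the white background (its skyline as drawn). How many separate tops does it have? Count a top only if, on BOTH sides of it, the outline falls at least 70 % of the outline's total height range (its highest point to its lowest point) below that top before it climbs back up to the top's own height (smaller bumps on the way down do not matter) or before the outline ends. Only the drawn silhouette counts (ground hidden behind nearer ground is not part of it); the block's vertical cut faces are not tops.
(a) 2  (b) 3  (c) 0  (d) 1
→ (c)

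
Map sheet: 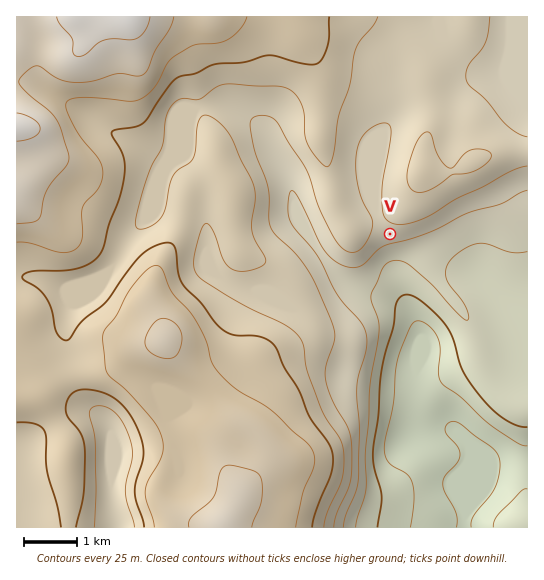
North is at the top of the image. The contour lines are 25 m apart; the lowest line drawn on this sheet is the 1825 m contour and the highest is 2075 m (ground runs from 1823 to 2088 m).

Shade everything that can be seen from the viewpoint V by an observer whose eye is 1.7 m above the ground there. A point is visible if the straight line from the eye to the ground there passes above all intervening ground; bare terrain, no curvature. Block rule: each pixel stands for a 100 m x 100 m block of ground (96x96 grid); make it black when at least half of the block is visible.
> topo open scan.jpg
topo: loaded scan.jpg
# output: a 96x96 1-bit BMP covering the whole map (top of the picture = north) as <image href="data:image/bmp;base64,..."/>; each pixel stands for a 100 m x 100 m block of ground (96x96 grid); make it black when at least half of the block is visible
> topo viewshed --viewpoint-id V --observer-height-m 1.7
<image width="96" height="96" href="data:image/bmp;base64,Qk2+BAAAAAAAAD4AAAAoAAAAYAAAAGAAAAABAAEAAAAAAIAEAAATCwAAEwsAAAIAAAAAAAAA////AAAAAAAAAAAAAAAAAD////8AAAAAAAAAAD////8AAAAAAAAAAB////8AAAAAAAAAAB////8AAAAAAAAAAB////8AAAAAAAAAAD////8AAAAAAAAAAD////8AAAAAAAAAAH////8AAAAAAAAAAP////8AAAAAAAAAA/////8AAAAAAAAAB///P/4AAAAAAAAAD/////gAAAAAAAAAf////8AAAAAAAAAf/////4AAAAAAAAB//////wAAAAAAAAD//////gAAAAAAAAH//////AAAAAAAAAH/////+AAAAAAAAAf/////wAAAAAAAAA//////AAAAAAAAAB/////+AAAAAAAAAH/////+AAYAAAAAAP/////+AD8AAAAAAf9////+Af8AAAAAAfA/////B/8AAAAAA4B/8///j/8AAAAABgD/4f////8AAAAADAD/4P////8AAAAAHAH/4H////8AAAAAPAH/4H////8AAAAAfgP/4H////8AAAAA/wP/4H////8AAAAB/4f/4Hn///8AAAAD/8//8Pn///8AAAAD////8fj///8AAAAD//////z///8AAAAH//////////8AAAAH//////////8AAAAH///j//////8AAAAPwBAB//////8AAAAAAAAD//////8AAAAAAAAD//////8AAAAAAAAD//////8AAAAAAAAH//////8AAAAAAAAH//////8AAAAAAAAPw/////8AAAAAAAAAAP////8AAAAAAAAAAH////8AAAAAAAAAAH////8AAAAAAAAAAH////8AAAAAAAAAAH////8AAAAAAAAAAP////8AAAAAAAAAAP////8AAAAAAAAAAP////8AAAAAAAAAAP8AH/8AAAAAAAAAAf+AAP8AAAAAAAAAAfPAAD8AAAAAAAAAAcHAAA8AAAAAAAAAAYAAAAAAAAAAAAAAAgAAAAAAAAAAAAAABAAAAAAAAAAAAAAAAAAAAAAAAAAAAAAAAAAAAAAAAAAAAAAAAAAAAAAAAAAAAAAAAAAAAAAAAAAAAAAAAAAAAAAAAAAAAAAAAAAAAAAAAAAAAAAAAAAAAAAAAAAAAAAAAAAAAAAAAAAAAAAAAAAAAAAAAAAAAAAAAAAAAAAAAAAAAAAAAAAAAAAAAAAAAAAAAAAAAAAAAAAAAAAAAAAAAAAAAAAAAAAAAAAAAAAAAAAAAAAAAAAAAAAAAAAAAAAAAAAAAAAAAAAAAAAAAAAAAAAAAAAAAAAAAAAAAAAAAAAAAAAAAAAAAAAAAAAAAAAAAAAAAAAAAAAAAAAAAAAAAAAAAAAAAAAAAAAAAAAAAAAAAAAAAAAAAAAAAAAAAAAAAAAAAAAAAAAAAAAAAAAAAAAAAAAAAAAAAAAAAAAAAAAAAAAAAAAAAAAAAAAAAAAAAAAAAAAAAAAAAAAAAAAAAAAAAAAAAAAAAAAAAAAAAAAAAAAAAAAAAAAAAAAAAAAAAAAAAAAAAAAAAAAAAAAAAAAAAAAAAAAAAAAAAAAAAAAAAAAAAAAAAAA="/>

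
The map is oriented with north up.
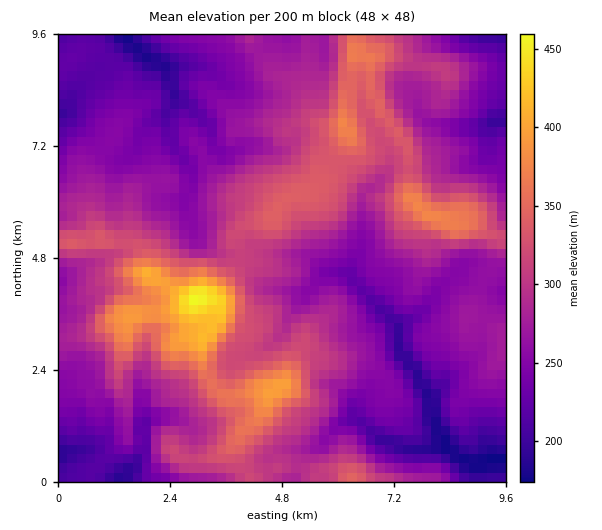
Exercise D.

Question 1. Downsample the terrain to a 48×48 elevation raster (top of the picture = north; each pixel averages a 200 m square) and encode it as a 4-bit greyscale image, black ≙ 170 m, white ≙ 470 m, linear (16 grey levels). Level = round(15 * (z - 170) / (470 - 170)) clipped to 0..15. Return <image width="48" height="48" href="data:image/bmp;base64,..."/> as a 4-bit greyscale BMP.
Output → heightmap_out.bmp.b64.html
<image width="48" height="48" href="data:image/bmp;base64,Qk32BAAAAAAAAHYAAAAoAAAAMAAAADAAAAABAAQAAAAAAIAEAAATCwAAEwsAABAAAAAAAAAAAAAAABEREQAiIiIAMzMzAERERABVVVUAZmZmAHd3dwCIiIgAmZmZAKqqqgC7u7sAzMzMAN3d3QDu7u4A////ACIiIREjNEVVVmd3dmZnd4mHd2VVVDIRESIiIiEjRWd3d3d3d2Znd4iHVUREQyEAARIiIiIjVnd3iIh3ZmZmZndlQzIiIRAAABESIzQzV3dniJmHdmZVVWZTMhEREBERESIiI0UzV3ZmeJmYd2ZVRVVCESIhEBIhEiMzM0UzVmZmZ5mZh3dlREQyIzMiESMiIjMzQ0UzRFVmZ4mqmHd2VDMjMzMhEjMyI0M0RFVDRFVneJmaqYd2ZUMzREMxE0MzM0RERFZEVmZniZmrupmHZUM0REQxE0RERERERWZEVmZ4mqqru7qHZUREREMhEjREREREVnZVZmd5mZmru7qGZVVEREMRIjRERERFVnZWZ3eJmIiZqrqHZmVEREISMzRFVURVVodmeJmamIiIiZmHd2VURCETM0RFVVVVZ5l3iqqrqHd3eIh3d2ZVQxEzRERFVVVWaJqHm7vMuYh3d3h3dmVVQhI0REVVVVZniaqYmrzMyoiHdmd3ZlVUQhNERFVVVVZnmrupmrzMzKiIdmd3ZlVEMhJERFVVVVVnmru7u7zczbiHd2ZmZlVDIiI0RFVVVVVWebu7u83t3bmHd2VVZlVDIjMzRFVVVVVmaJqqq83u7bl3ZlVFVVQyM0RERFVVRFVmZ4iau83u3Kh2ZVVEVUMzNERURERVREVmd4m7y7vMuph2ZlVURDM0RERURERFVFVmd5q8upmqmId3dmZUQzNEREVVVERFVVZmZ4mqqYiId3d3dmVURENERFVWVUREVXd3d3iIiHZmZnd3dmVVVERERVVmZVVVVoiIiIiId2VVZ3d3d2ZVVUREVWZ3Z3dmd4iIiHd3dlVFV3d4iHdmZlREVnd3iZmIiGZ3d3d2ZlRFVniIiId3dmVFV4iJqqqZd1ZndmZlVVRFVneImYiIh3VVZ4mqqqqZdmZmZmZlVERFVnd4iYiIiHZWaJqqmZmYdVZmZVZVVERFVnd4iJmIiIZmeJqpiIiHZVVWVVVVVVRFVmd3iIiIiIdmZ5mYd3dmVEVVVVVVVVREVWZ3eIiIiIh2ZoiHZmVVREVVVERERUQ0VVZmd3iIiIiHd3h2ZVRERERURERERENEREVWZmeIiIiId3h2ZVRDMzREREREQzNERERFVmd4iJmYh4h2ZVVDMzREREQ0QzRENFRFVmZ4iZqYeIh2VVRDMyM0REQzMzRDNFVVZnd4iaqYiIdlVEMyIiIzRERDMjMzNFVWZmd4iaqIiIZVREMyERIjRERDMiMjRFVVZmd3eamImHZVVVRDIiIjM0RDMiIjRERFVmZ3eJmIl2VVZlRDMyIjMzMzMhI0REREVWZmaJmJh2VVZmVEMyIiMzMzMhM0Q0RFVWZmZ5mJhlVVZmVEMzMiIzMiIRMzM0RFVmZmZ5mZh2ZmZ3ZUMzMyIjMhERIjNERVVVVmVomZmHd3d2ZUQzMzIiIRESIzNERVVVVVVoqqmIdmZlVEMzMzMiERIjM0REVVVVVVVoqpmHdlVEMzIiIzIhASM0REREVlVVVVVomYiHZlRDIiIQ=="/>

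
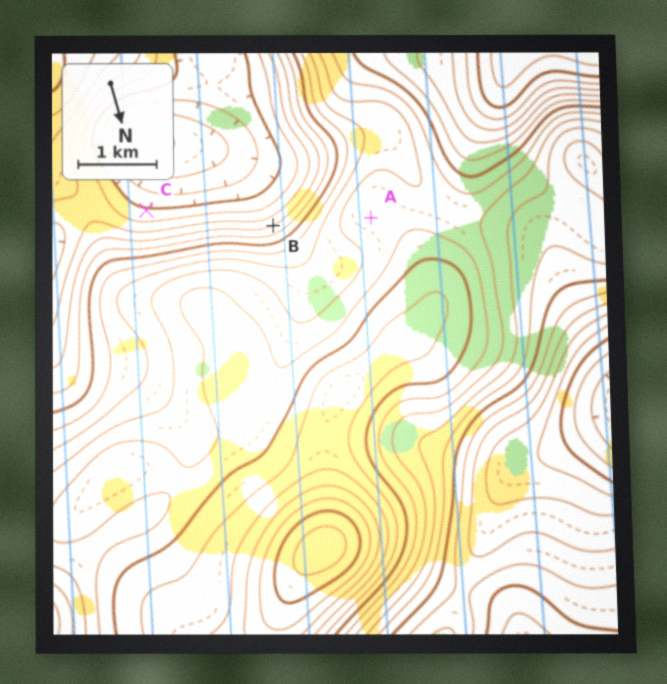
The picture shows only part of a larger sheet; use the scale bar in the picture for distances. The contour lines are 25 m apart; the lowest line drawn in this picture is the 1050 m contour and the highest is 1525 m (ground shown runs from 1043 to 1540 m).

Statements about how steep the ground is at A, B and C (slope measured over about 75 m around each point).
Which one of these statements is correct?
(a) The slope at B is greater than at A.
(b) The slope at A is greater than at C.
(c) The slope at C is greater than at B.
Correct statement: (a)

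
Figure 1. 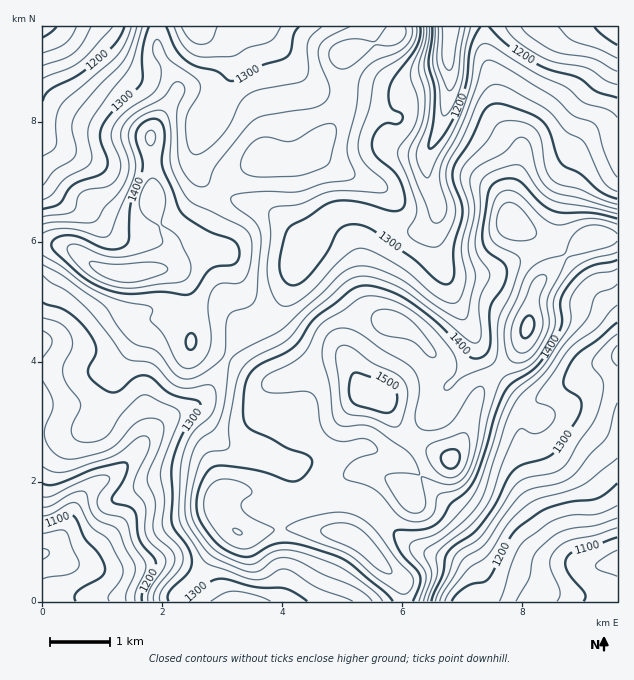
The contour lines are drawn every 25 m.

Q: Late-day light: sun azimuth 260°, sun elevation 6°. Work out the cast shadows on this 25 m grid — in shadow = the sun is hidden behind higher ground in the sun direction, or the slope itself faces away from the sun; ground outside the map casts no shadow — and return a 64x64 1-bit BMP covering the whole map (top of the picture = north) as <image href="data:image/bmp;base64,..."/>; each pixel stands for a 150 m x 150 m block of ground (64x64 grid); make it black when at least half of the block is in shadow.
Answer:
<image width="64" height="64" href="data:image/bmp;base64,Qk0+AgAAAAAAAD4AAAAoAAAAQAAAAEAAAAABAAEAAAAAAAACAAATCwAAEwsAAAIAAAAAAAAA////AAAAAAAAAAAAAH4AAAAAAAAAf+AAAAAAAAB//wAAAAAAAP//+AAAAAAD///8AAAAAAf///4AAAAAB///+AAAAAAPBP/AAAAAABwB/gAAAAAAAAn+AAAAAAAAPP8AAAAAAAA5/wAAAAAAACH/AAAAAAAAA/4AAAAAAAAD/wAAAAAAAAP/gAAAAAAAA//gAAAAAAAB//gAAAAAAAD/+AAAAAAAAP/AAAAAAADA/wAAAAAAAeB/gAAAAAAB8H+AAAAAAAHwP8AAAAAAAOAP4AAAAAAAAAPgAAAAAAAAA/wAACAAAAcD/wAAMAAADwP/AAA4AAAfA/8AADAAAD8B/wAAAAAAfwH/AAAAAAD+Af8AAAAAAf4B/wAAAMAB/AH/AAAB4AH4AP4AAAHwAAAAfAAAAfAAAAAAAAAD+AAAAAAGAAP4AAAAAA4AAfgAAAAAAAAB8AAAAAEAAABAAAADAwAAAAAAcAeHAAeAAADwB+cAB8AAAPAH/wAHwAAB8Af/AAfAAAHwA/cAB8AAOfAD5gAHwAA98APGAAfAAHzwA8QAB+AAfPAD4AAH4AA4eAHgAAfwADh8AeAAA+AAGHwAAAAAAAAYfgAAAAAAAAx+AAAAAAAAAH4AAAAAAAAA/gAAAAGAAAD+BwAAAcAAAP4PgAADwAAA/x+AAAfAAAD/PgAAB8AAAP/8AA=="/>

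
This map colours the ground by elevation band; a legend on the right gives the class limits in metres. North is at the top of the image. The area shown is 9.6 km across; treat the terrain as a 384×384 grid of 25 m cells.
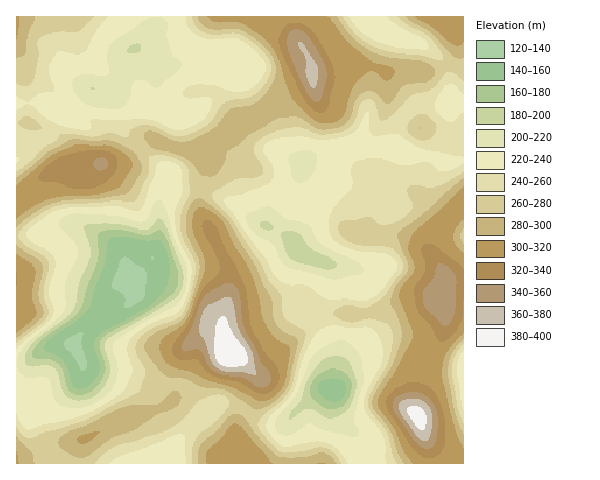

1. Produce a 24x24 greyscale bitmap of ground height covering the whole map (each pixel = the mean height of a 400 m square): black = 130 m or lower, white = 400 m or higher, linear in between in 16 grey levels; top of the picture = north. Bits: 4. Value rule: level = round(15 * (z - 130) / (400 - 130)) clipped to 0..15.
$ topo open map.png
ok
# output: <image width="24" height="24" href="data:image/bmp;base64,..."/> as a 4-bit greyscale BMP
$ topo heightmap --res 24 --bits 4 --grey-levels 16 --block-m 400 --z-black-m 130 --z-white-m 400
<image width="24" height="24" href="data:image/bmp;base64,Qk2WAQAAAAAAAHYAAAAoAAAAGAAAABgAAAABAAQAAAAAACABAAATCwAAEwsAABAAAAAAAAAAAAAAABEREQAiIiIAMzMzAERERABVVVUAZmZmAHd3dwCIiIgAmZmZAKqqqgC7u7sAzMzMAN3d3QDu7u4A////AJiJhmVXqqmIhlaKuneJmIdnipdWVVatymZniZiHeIZERFjOyVVEV4iIeJlkImnNuFUxNXiJq8yUIliqp0MhJXmr3tuWRFaap2IRNXm87sqXVVaKqZYxEkeM7rmHZ3eKu6hTERNa3bl3d3ibzKdUEQE4vKhmZVabzKhUIRE3q5dURFV6u4ZVMRFIqoVDVmeKunVUMzNpuWRFZ4iJqZdlVmVpl1VVZ3d4mqqqmXVodmVVVnd3iZu7upZoiHdVVXd3Z3mruoeJmIZVVWZmZneIiImImYdmdmZnd3ZmZmZWeZmJqXd3dmZVVVVmZ4mbuoiHZndVVVVWZmesypmYh4dmVUVVVVe9yqmYiId2ZURVZnnMuodmeZiHZVVXmZq7qGVoqg=="/>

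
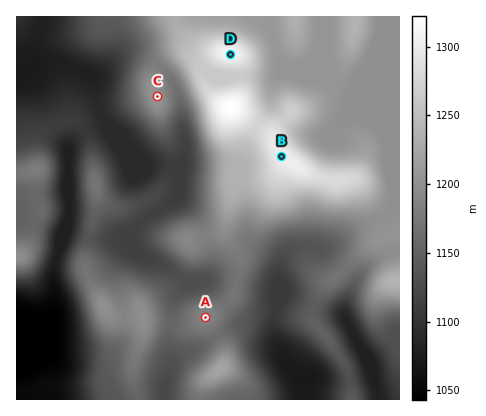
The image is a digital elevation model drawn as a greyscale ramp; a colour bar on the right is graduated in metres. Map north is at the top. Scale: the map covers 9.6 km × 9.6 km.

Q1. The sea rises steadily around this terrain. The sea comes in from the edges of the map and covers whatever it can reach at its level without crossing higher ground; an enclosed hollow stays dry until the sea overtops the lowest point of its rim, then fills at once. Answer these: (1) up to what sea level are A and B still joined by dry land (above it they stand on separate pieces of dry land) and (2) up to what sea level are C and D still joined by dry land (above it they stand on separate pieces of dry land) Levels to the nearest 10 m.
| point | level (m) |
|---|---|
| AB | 1170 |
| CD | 1180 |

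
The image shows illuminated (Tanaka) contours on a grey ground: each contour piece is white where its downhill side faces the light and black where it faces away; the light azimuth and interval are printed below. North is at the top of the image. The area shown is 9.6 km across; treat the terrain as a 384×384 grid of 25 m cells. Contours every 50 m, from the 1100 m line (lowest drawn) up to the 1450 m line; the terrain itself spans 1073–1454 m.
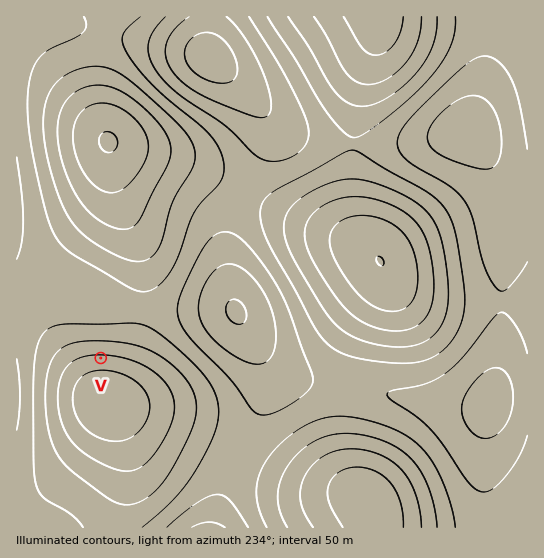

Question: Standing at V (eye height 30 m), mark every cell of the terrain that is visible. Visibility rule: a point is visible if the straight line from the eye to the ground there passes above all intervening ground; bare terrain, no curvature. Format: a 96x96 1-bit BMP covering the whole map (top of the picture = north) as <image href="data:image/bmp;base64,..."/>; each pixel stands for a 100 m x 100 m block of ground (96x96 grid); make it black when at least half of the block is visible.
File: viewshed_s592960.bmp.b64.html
<image width="96" height="96" href="data:image/bmp;base64,Qk2+BAAAAAAAAD4AAAAoAAAAYAAAAGAAAAABAAEAAAAAAIAEAAATCwAAEwsAAAIAAAAAAAAA////AAAAAAAAAAAAAAAAAAAAAAAAAAAAAAAAAAAAAAAAAAAAAAAAAMAAAAAAAAAAAAAAAcAAAAAAAAAAAAAAA8AAAAAAAAAAAAAAB8AAAAAAAAAAAAAAD8AAAAAAAAAAAAAAH8AAAAAAAAAAAAAAP8AAAAAAAAAAAAAAP+AAAAAAAAAAAAAAf+AAAAEAAAAAAAAAf+AAAAMAAAAAAAAAf/AAAAMAAAAAAAAAf/AAAAcAAAAAAAAAf/AAAA8AAAAAAAAAf/gAAA8AAAAAAAAAf/gAAB8AAAAAAAAAf/wAAB8AAAAAAAAAf/wAAB8AAAAAAAAAf/4AAD8AAAAAAAAAf/+AAB8AAAAAAAAA///gAB8AAAAAAAAA///wAB8AAAAAAAAB///4AA8AAAAAAAAB///4AA8AAAAAAAAD///4AAcAAIAAAAAH///4AAcAB/AAAAAP///4AAMAD/wAAAAf///wAAEAH/4AAAA////wAAEAH/8AAAB////gAAAAP/+AAAD////gAAAAf//AAAH////AAAAB///gAAP////AAAAf///gAAP////AAAD////wAAf///+AAAD////4AA////+AAAD////4AB////+AAAD////8AD////8AAAD////+AH////8AAAD/////AP////8AAAD/////g/////4AAAD///////////4AAAD///////////4AAAD///////////wAAAD///////////wAAAD///////////gAAAD///////////gAAAD///////////gAAAD///////////AAAAD///////////AAAAD//////////+AAAAD//////////8AAAAD//////////8AAAAD//////////4AAAAD//////////wAAAAD//////////gAAAAD/////////+AAAAAD/////////8AAAAAD/////////4AAAAAD/////////wAAAAAD/////////gAAAAAD////////+AAAAAAD////////4AAAAAAD///////8AAAAAAAD//////+AAAAAAAAD//////4AAAAAAAAD//////AAAAAAAAAD/////4AAAAAAAAAD////8AAAAAAAAAAD///8AAAAB+AAAAAD//+AAAAAD/AAAAAD4AAAAAAAD/wAAAADgAAAAAAAH/8AAAADAAAAAAAAH/+AAAADAAAAAAAAP//AAAACAAAAAAAAP//wAAACAAAAAAAAP//4AAACAAAAAAAAf//+AAACAAAAAAAAf///AAAAAAAAAAAAf///gAAAAAAAAAAA////wAAAAAAAAAAA////4AAAAAAAAAAA////gAAAAAAAAAAA////AAAAAAAAAAAB///+AAAAAAAAAAAB///8AAAAAAAAAAAB///8AAAAAAAAAAAD///4AAAAAAAAAAAD///4AAgAAAAAAAAD///wAA4AAAAAAAAH///wAAeAAAAAAAAH///wAAPwAAAAAAAH///gAAH8AAAAAAAH///gAAD8AAAAAAAP///gAAB8="/>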